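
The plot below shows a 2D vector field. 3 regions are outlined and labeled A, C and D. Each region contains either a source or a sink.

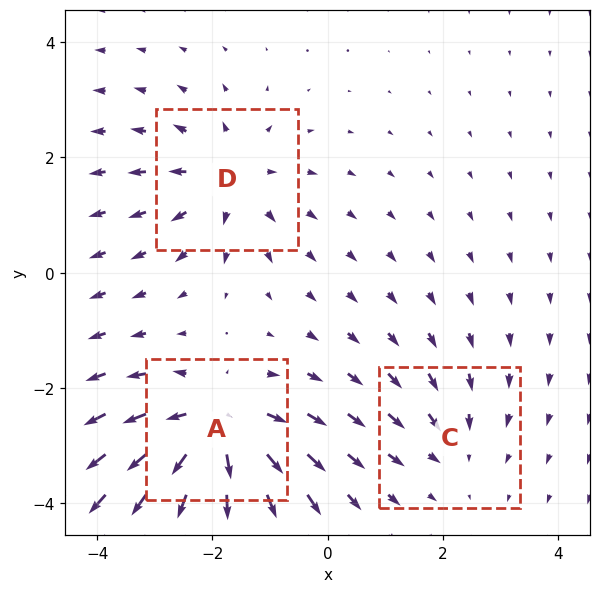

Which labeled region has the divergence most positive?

A

Divergence at each region's feature centre — A: about +6, C: about -2, D: about +4. Region A is most positive.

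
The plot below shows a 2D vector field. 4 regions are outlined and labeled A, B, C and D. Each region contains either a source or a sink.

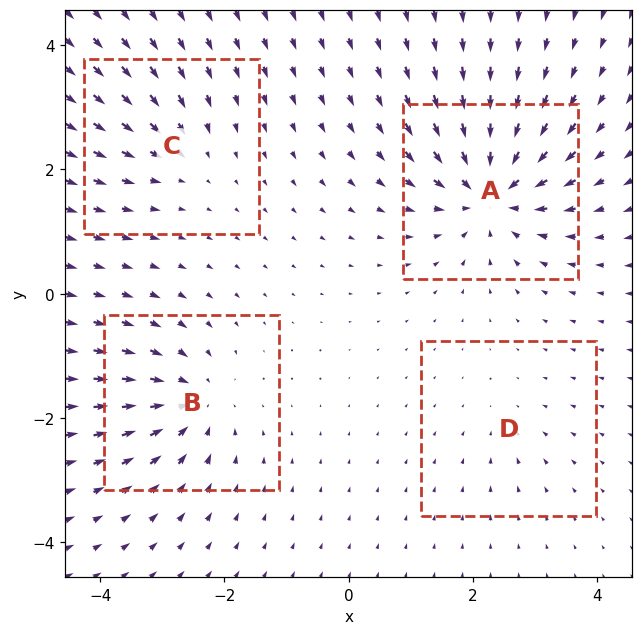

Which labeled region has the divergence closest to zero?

Divergence at each region's feature centre — A: about -9, B: about -6, C: about -4, D: about -2. Region D is closest to zero.

D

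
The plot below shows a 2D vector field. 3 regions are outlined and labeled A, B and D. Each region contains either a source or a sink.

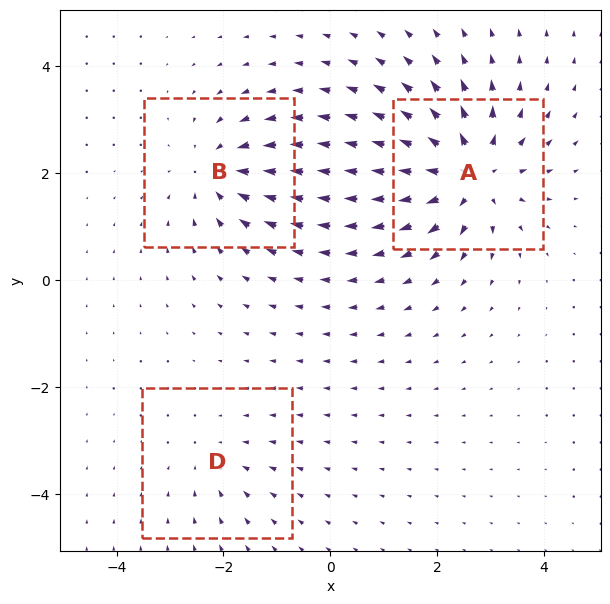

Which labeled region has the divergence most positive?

A

Divergence at each region's feature centre — A: about +6, B: about -4, D: about -2. Region A is most positive.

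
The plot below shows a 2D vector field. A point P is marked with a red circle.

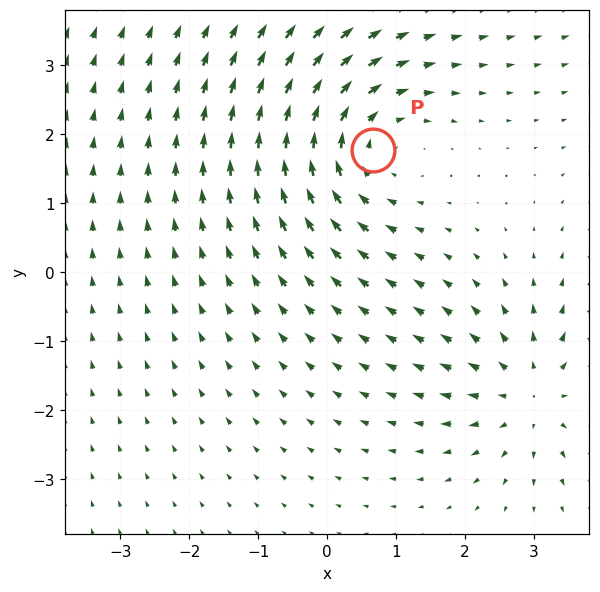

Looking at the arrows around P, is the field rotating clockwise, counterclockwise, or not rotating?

clockwise

Near P at (0.7, 1.8) the arrows circulate clockwise. The curl (z-component) there is about -4; negative curl means clockwise rotation.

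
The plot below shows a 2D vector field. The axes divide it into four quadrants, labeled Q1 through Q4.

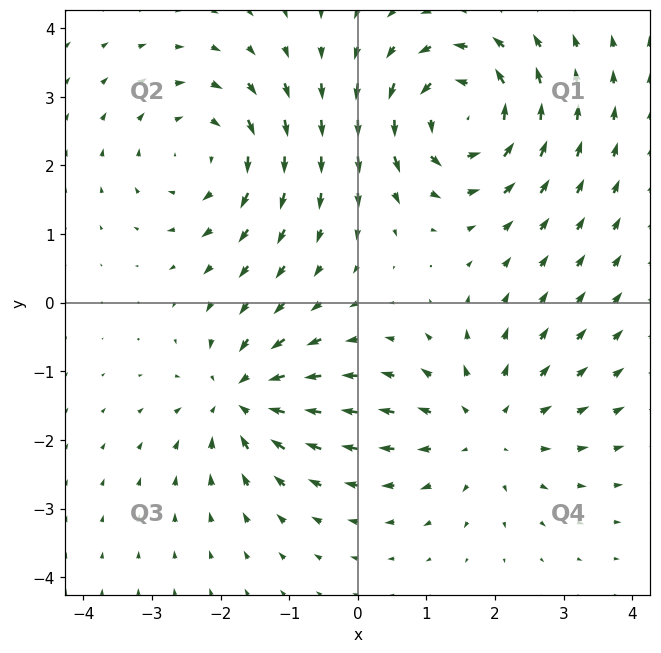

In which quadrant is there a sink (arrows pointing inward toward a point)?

The sink sits at approximately (-1.7, -1.4), which lies in quadrant Q3. The divergence there is about -5, negative as expected for a sink.

Q3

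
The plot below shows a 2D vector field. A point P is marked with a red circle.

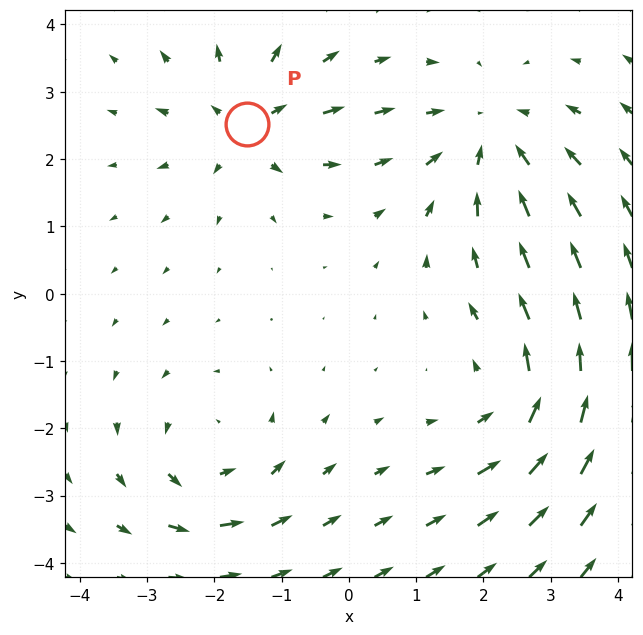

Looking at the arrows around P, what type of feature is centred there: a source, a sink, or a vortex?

At P (-1.5, 2.5) the arrows spread outward. Divergence about +4, curl ≈0 — positive divergence with near-zero curl is a source.

source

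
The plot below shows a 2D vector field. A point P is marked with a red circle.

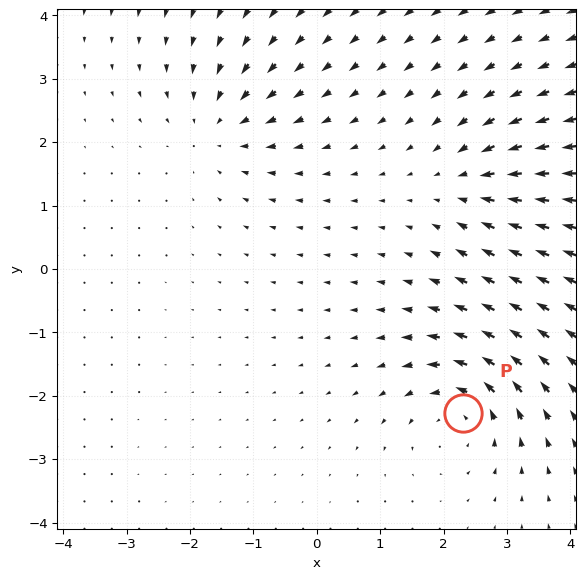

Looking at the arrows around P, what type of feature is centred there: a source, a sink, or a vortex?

vortex

At P (2.3, -2.3) the arrows circulate counterclockwise. Divergence ≈0, curl about +5 — near-zero divergence with nonzero curl is a vortex.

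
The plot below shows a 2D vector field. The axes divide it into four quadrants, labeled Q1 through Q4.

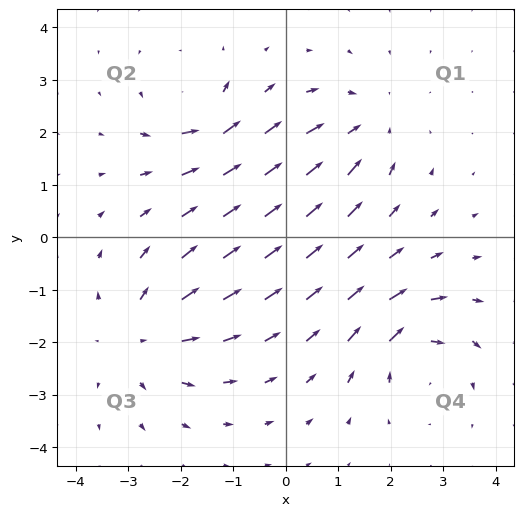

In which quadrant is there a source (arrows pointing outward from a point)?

Q3

The source sits at approximately (-2.8, -1.9), which lies in quadrant Q3. The divergence there is about +4, positive as expected for a source.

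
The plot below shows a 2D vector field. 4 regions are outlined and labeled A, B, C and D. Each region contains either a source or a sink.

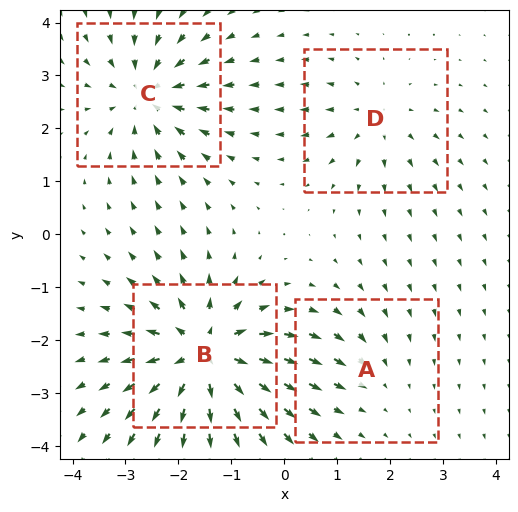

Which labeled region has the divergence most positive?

Divergence at each region's feature centre — A: about -2, B: about +8, C: about -5, D: about +3. Region B is most positive.

B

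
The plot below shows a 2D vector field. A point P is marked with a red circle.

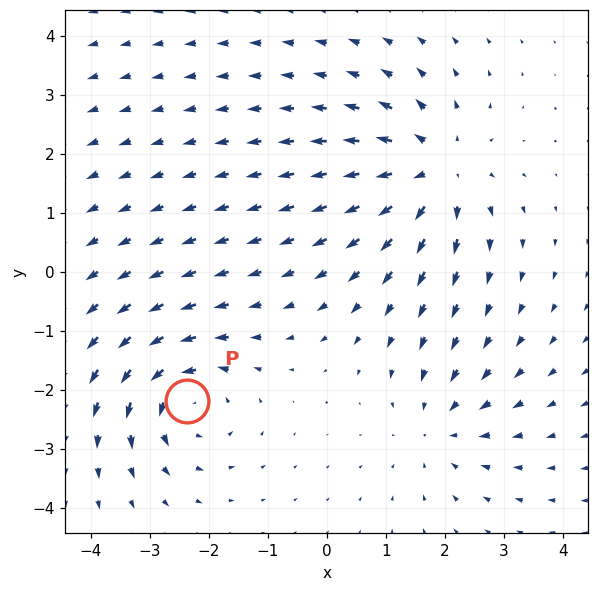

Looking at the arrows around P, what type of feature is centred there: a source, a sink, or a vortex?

At P (-2.4, -2.2) the arrows circulate counterclockwise. Divergence ≈0, curl about +5 — near-zero divergence with nonzero curl is a vortex.

vortex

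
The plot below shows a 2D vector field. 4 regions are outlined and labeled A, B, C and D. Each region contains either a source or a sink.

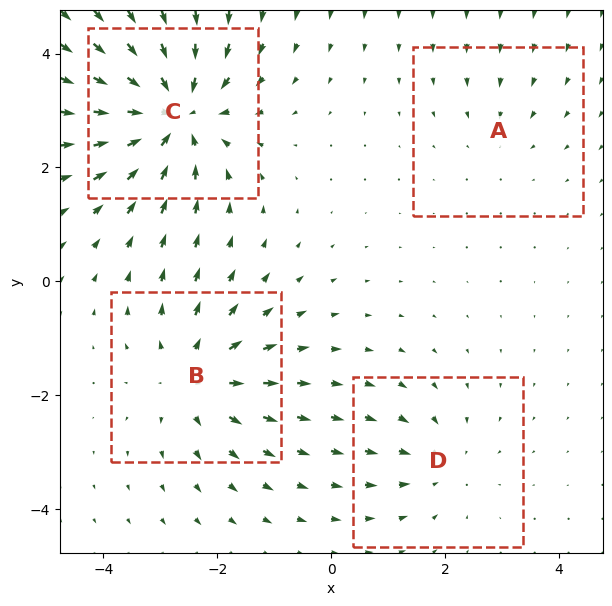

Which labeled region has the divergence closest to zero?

A

Divergence at each region's feature centre — A: about -2, B: about +5, C: about -7, D: about -3. Region A is closest to zero.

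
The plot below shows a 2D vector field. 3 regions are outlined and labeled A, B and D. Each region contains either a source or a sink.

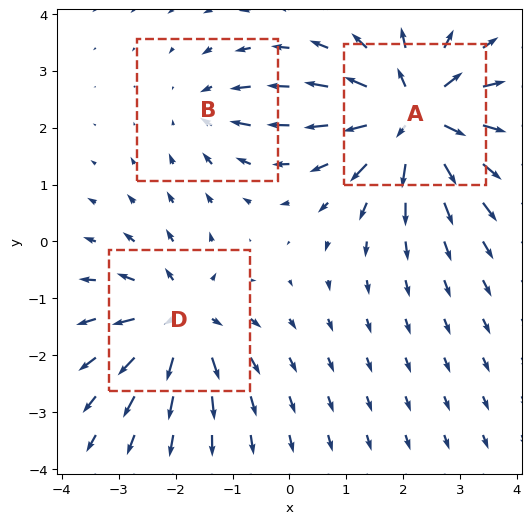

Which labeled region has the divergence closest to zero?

B

Divergence at each region's feature centre — A: about +6, B: about -2, D: about +4. Region B is closest to zero.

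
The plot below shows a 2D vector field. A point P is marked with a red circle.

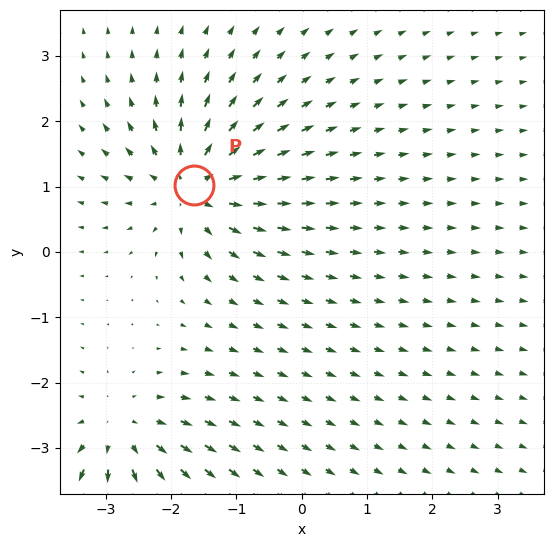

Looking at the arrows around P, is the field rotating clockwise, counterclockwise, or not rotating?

not rotating

Near P at (-1.6, 1.0) the arrows show no circulation. The curl there is ≈0.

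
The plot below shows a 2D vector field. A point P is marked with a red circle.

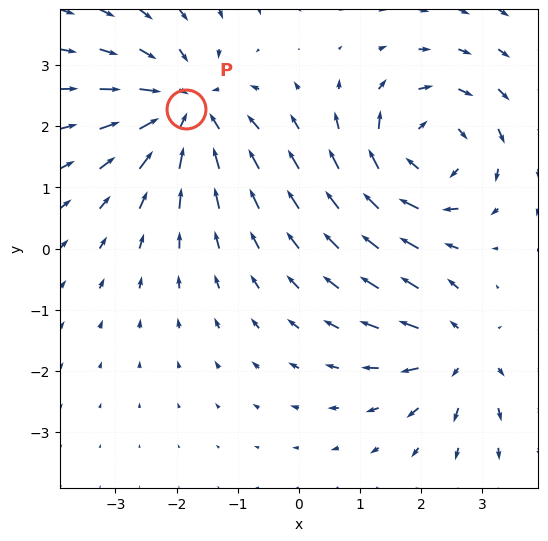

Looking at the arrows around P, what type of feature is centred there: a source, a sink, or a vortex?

sink

At P (-1.8, 2.3) the arrows converge inward. Divergence about -4, curl ≈0 — negative divergence with near-zero curl is a sink.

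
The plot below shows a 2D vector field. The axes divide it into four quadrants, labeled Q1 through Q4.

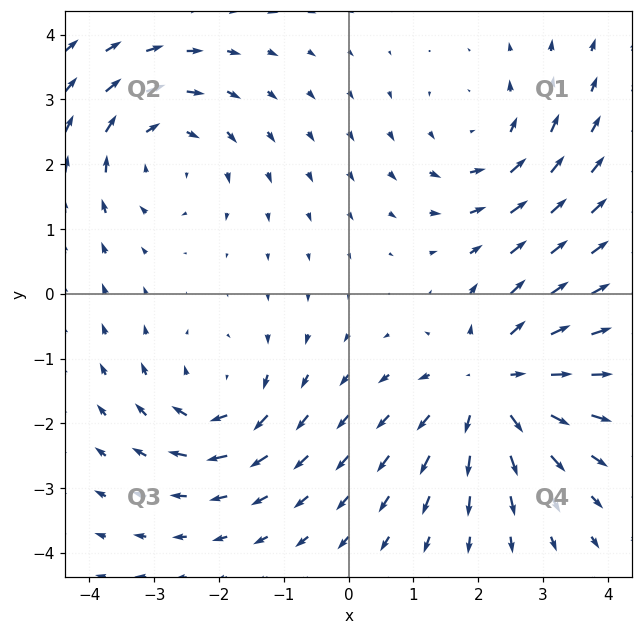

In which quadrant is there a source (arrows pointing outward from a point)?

The source sits at approximately (2.2, -1.4), which lies in quadrant Q4. The divergence there is about +4, positive as expected for a source.

Q4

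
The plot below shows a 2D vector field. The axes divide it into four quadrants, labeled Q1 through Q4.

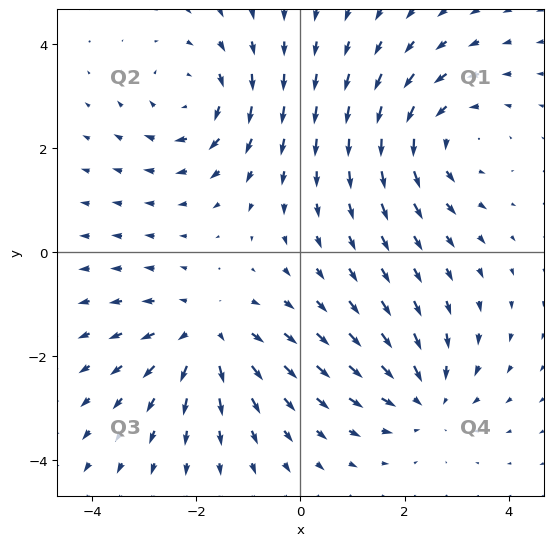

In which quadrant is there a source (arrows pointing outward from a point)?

The source sits at approximately (-1.8, -1.6), which lies in quadrant Q3. The divergence there is about +4, positive as expected for a source.

Q3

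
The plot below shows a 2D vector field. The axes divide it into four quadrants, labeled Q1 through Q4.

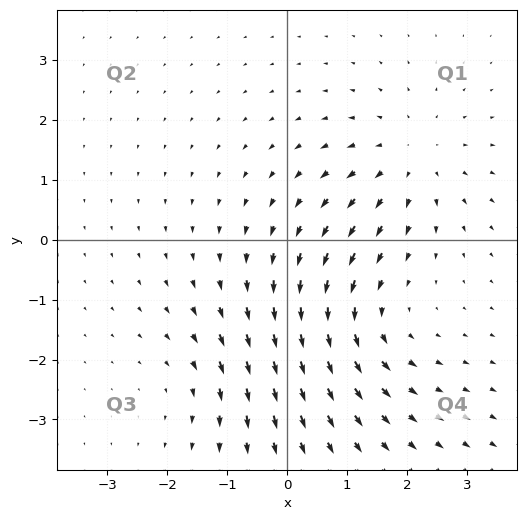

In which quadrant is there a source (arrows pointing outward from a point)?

Q1

The source sits at approximately (2.1, 1.4), which lies in quadrant Q1. The divergence there is about +4, positive as expected for a source.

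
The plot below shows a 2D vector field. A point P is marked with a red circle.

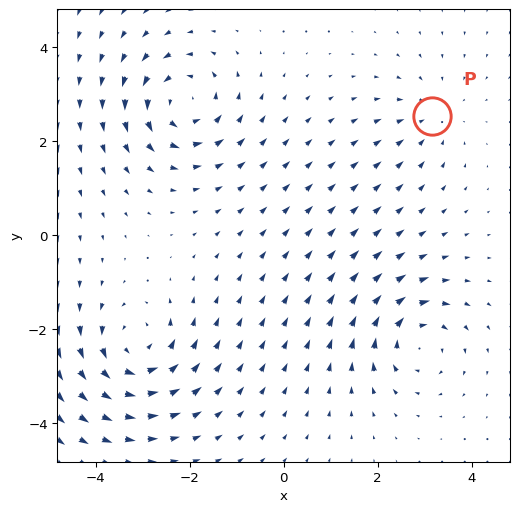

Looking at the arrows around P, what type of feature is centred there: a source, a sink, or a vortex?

sink

At P (3.2, 2.5) the arrows converge inward. Divergence about -2, curl ≈0 — negative divergence with near-zero curl is a sink.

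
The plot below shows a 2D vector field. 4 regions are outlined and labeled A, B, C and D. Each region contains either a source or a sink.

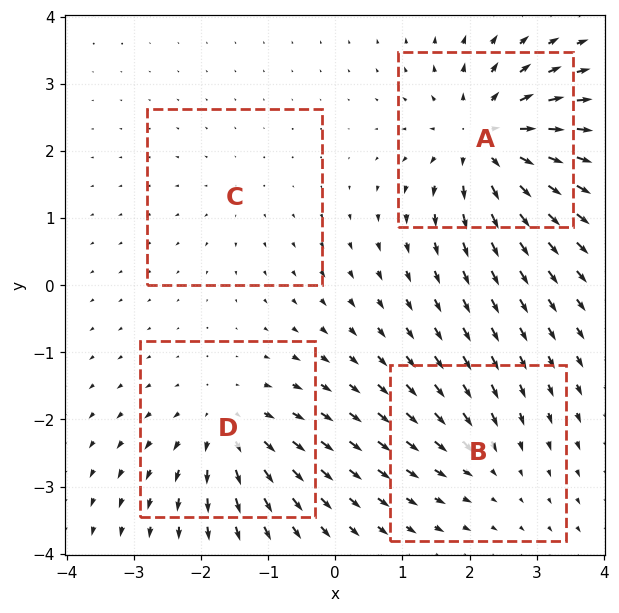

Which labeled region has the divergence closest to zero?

C

Divergence at each region's feature centre — A: about +8, B: about -3, C: about +2, D: about +6. Region C is closest to zero.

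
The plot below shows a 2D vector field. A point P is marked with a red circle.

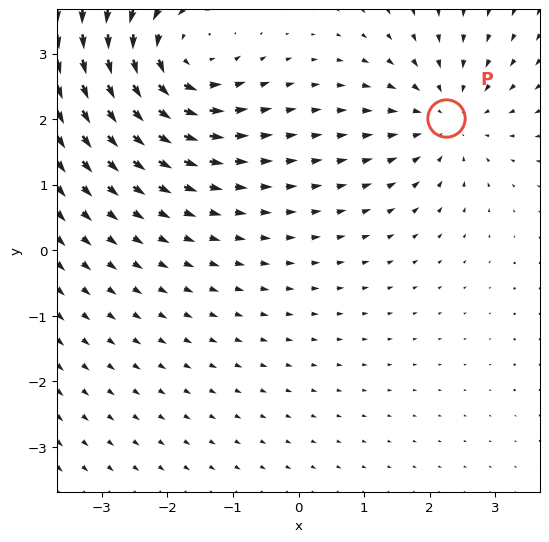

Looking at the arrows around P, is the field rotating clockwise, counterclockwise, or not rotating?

not rotating

Near P at (2.3, 2.0) the arrows show no circulation. The curl there is ≈0.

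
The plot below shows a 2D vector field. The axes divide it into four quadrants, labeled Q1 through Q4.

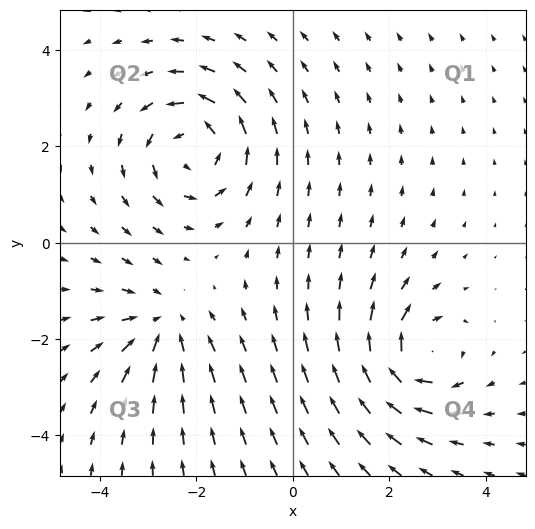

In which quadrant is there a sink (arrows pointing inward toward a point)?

Q3

The sink sits at approximately (-2.7, -1.8), which lies in quadrant Q3. The divergence there is about -2, negative as expected for a sink.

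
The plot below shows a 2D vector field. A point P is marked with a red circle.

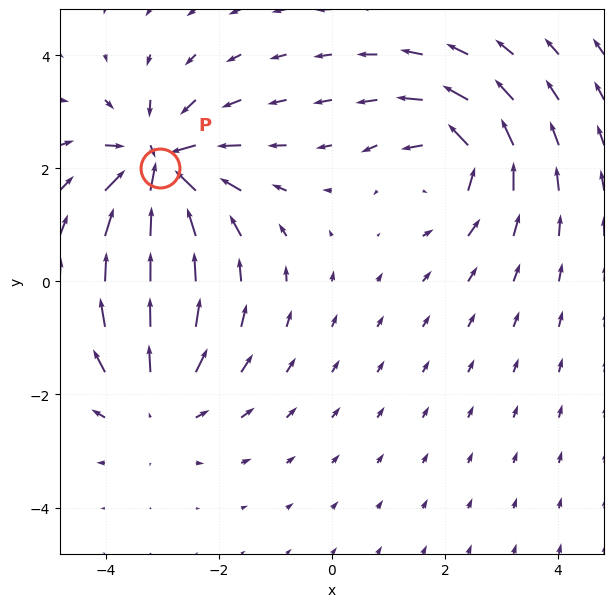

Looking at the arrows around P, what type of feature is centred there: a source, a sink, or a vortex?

At P (-3.0, 2.0) the arrows converge inward. Divergence about -6, curl ≈0 — negative divergence with near-zero curl is a sink.

sink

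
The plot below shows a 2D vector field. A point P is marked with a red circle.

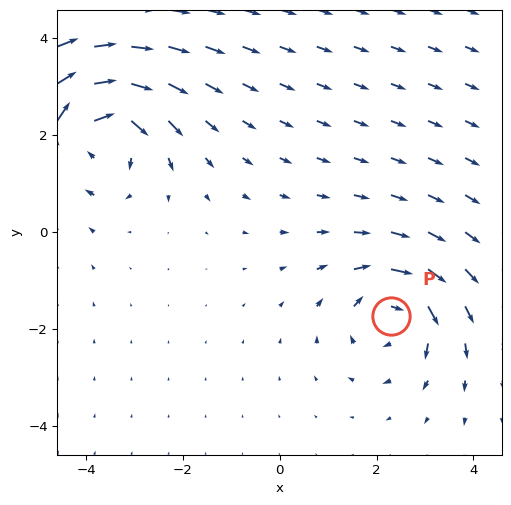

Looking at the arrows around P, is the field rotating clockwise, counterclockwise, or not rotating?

Near P at (2.3, -1.7) the arrows circulate clockwise. The curl (z-component) there is about -4; negative curl means clockwise rotation.

clockwise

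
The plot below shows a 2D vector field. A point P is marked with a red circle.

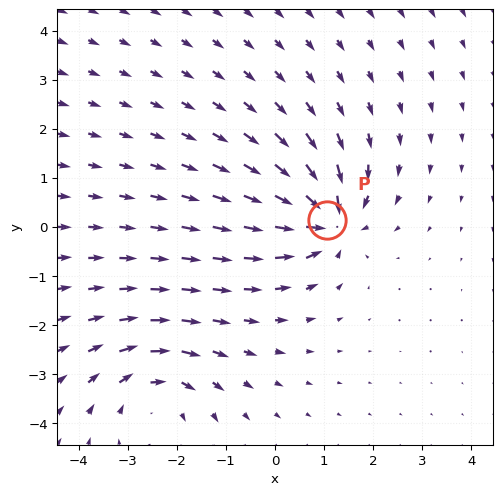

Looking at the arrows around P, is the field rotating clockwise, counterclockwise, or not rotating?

Near P at (1.1, 0.1) the arrows show no circulation. The curl there is ≈0.

not rotating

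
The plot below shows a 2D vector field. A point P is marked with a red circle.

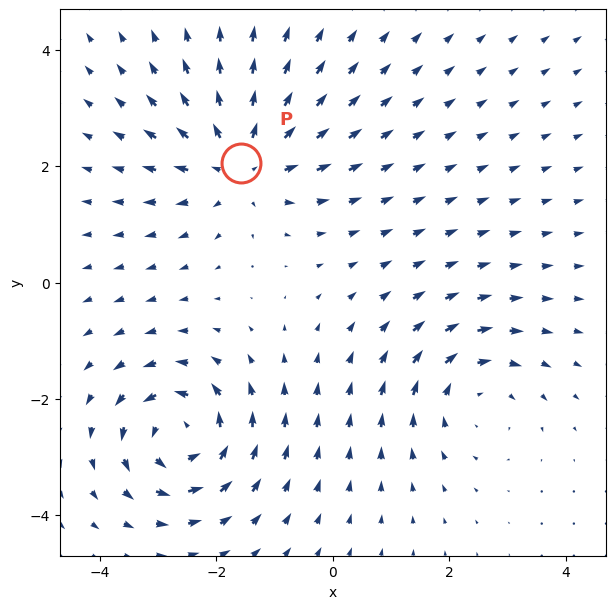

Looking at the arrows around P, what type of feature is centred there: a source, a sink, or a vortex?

At P (-1.6, 2.1) the arrows spread outward. Divergence about +3, curl ≈0 — positive divergence with near-zero curl is a source.

source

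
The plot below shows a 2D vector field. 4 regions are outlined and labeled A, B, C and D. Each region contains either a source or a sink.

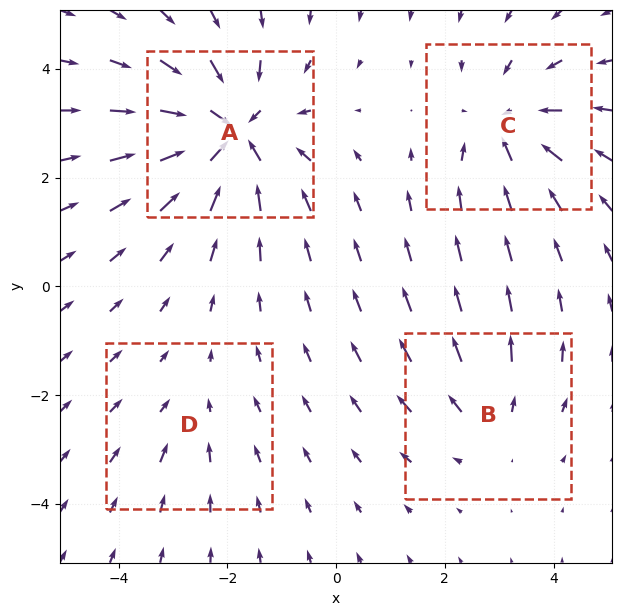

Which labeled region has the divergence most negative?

Divergence at each region's feature centre — A: about -6, B: about +3, C: about -4, D: about -2. Region A is most negative.

A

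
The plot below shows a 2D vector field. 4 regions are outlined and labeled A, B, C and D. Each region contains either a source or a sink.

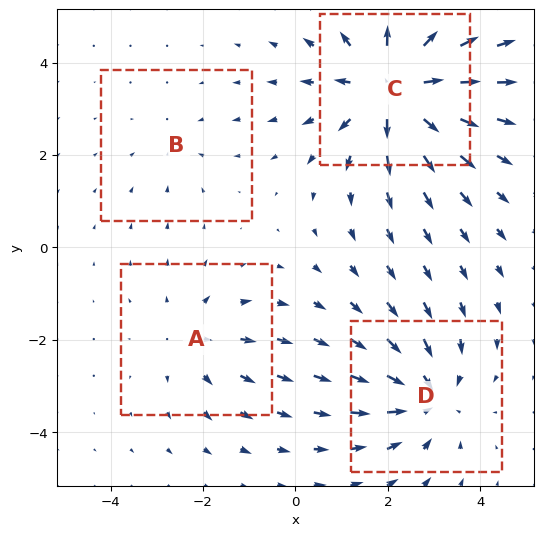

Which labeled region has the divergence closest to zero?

Divergence at each region's feature centre — A: about +3, B: about -2, C: about +6, D: about -4. Region B is closest to zero.

B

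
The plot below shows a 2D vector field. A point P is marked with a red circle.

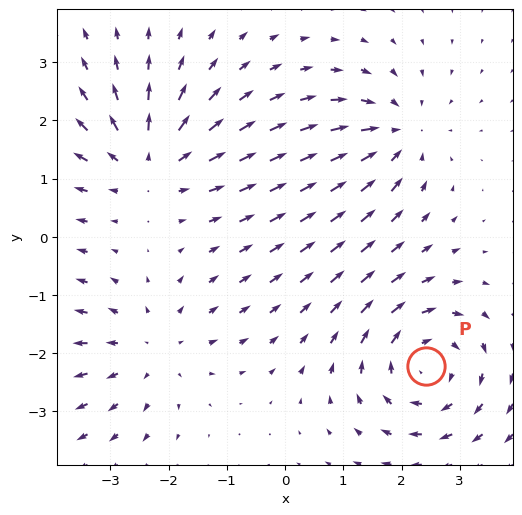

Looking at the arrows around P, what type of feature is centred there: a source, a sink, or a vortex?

At P (2.4, -2.2) the arrows circulate clockwise. Divergence ≈0, curl about -5 — near-zero divergence with nonzero curl is a vortex.

vortex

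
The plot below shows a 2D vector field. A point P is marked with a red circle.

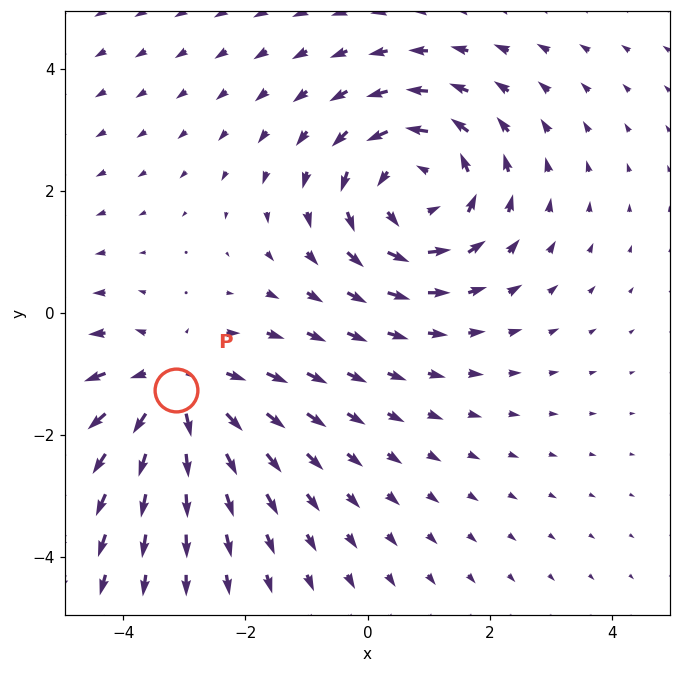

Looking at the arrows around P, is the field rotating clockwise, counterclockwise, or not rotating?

Near P at (-3.1, -1.3) the arrows show no circulation. The curl there is ≈0.

not rotating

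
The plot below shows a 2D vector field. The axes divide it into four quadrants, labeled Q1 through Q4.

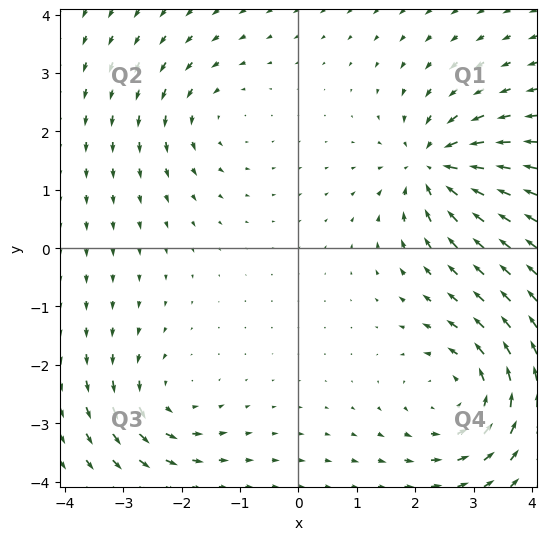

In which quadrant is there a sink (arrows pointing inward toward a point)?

Q1

The sink sits at approximately (2.3, 1.4), which lies in quadrant Q1. The divergence there is about -5, negative as expected for a sink.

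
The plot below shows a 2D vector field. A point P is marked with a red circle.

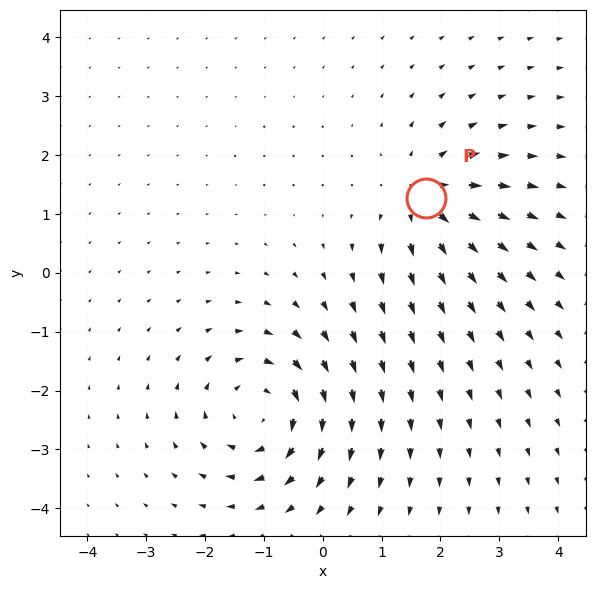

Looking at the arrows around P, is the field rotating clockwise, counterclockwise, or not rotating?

not rotating

Near P at (1.7, 1.3) the arrows show no circulation. The curl there is ≈0.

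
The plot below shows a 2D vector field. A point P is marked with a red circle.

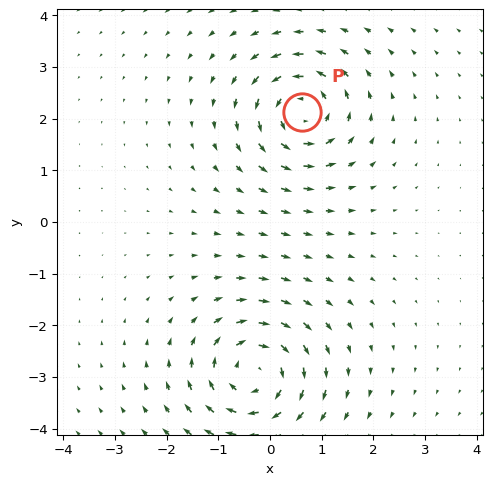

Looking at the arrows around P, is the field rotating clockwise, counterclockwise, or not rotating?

Near P at (0.6, 2.1) the arrows circulate counterclockwise. The curl (z-component) there is about +5; positive curl means counterclockwise rotation.

counterclockwise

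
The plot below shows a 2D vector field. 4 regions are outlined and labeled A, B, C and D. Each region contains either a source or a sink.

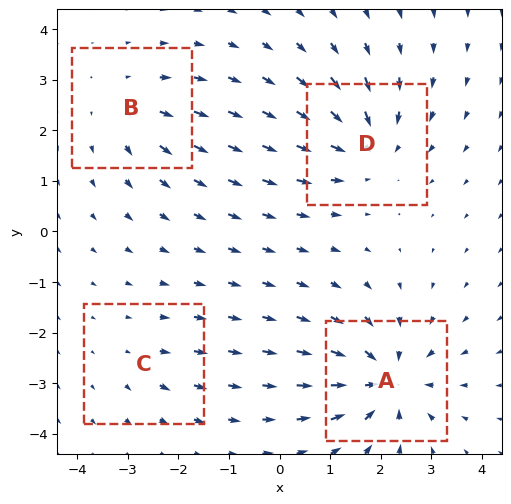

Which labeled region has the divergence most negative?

Divergence at each region's feature centre — A: about -7, B: about +4, C: about +2, D: about -5. Region A is most negative.

A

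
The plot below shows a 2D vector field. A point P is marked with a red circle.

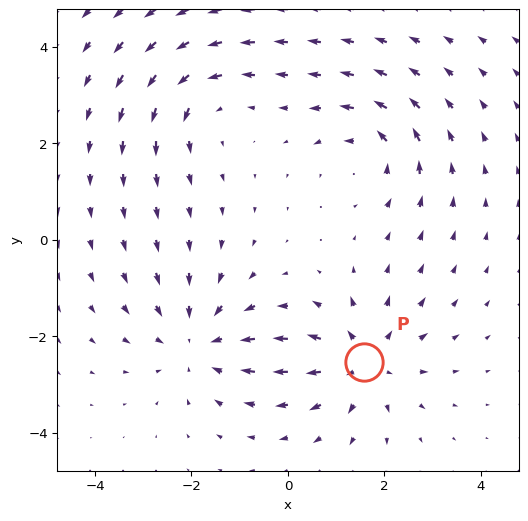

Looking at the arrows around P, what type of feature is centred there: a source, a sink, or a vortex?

source

At P (1.6, -2.5) the arrows spread outward. Divergence about +4, curl ≈0 — positive divergence with near-zero curl is a source.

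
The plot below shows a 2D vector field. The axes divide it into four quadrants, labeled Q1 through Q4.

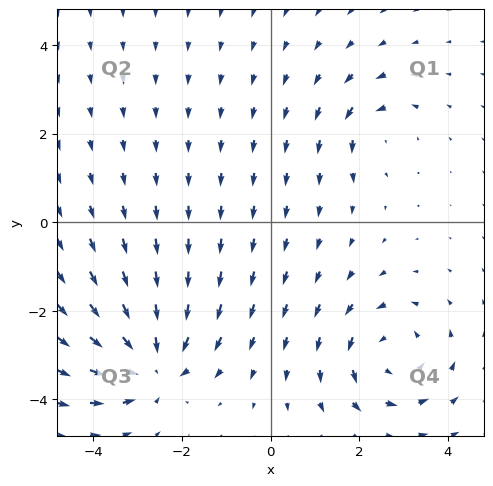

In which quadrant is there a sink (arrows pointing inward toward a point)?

Q3

The sink sits at approximately (-2.7, -3.2), which lies in quadrant Q3. The divergence there is about -6, negative as expected for a sink.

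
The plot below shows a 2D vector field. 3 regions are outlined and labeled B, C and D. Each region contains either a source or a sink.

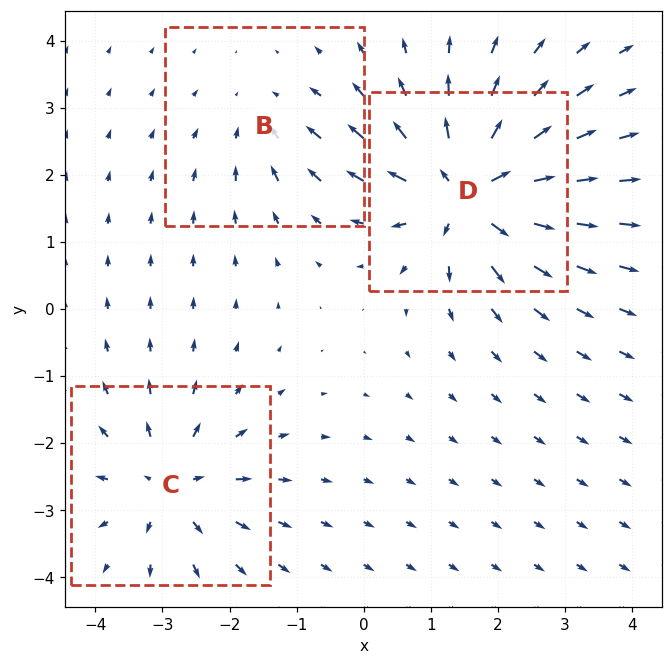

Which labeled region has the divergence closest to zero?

Divergence at each region's feature centre — B: about -2, C: about +4, D: about +6. Region B is closest to zero.

B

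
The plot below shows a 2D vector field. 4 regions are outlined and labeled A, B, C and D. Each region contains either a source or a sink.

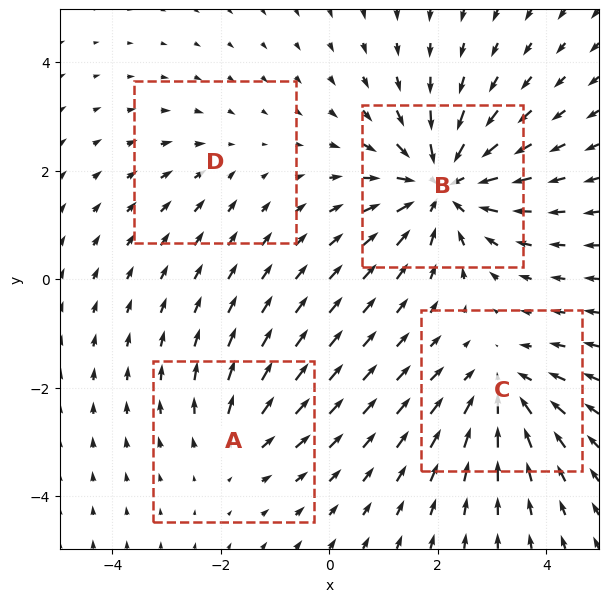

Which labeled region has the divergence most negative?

B

Divergence at each region's feature centre — A: about +3, B: about -7, C: about -4, D: about -2. Region B is most negative.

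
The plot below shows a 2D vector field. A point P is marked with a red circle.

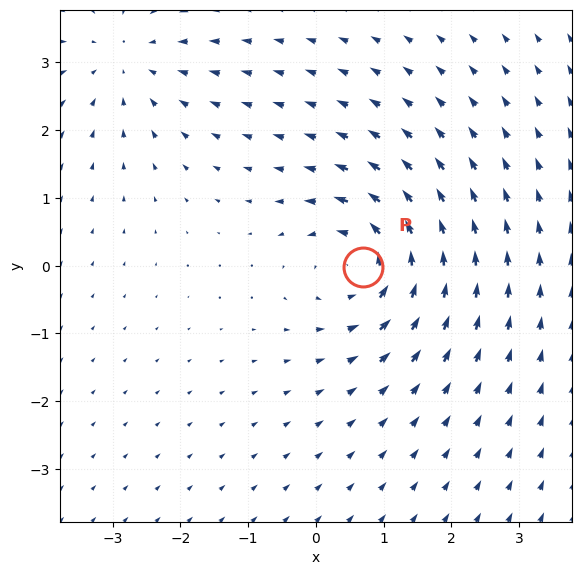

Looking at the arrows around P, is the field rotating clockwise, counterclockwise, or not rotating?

Near P at (0.7, -0.0) the arrows circulate counterclockwise. The curl (z-component) there is about +5; positive curl means counterclockwise rotation.

counterclockwise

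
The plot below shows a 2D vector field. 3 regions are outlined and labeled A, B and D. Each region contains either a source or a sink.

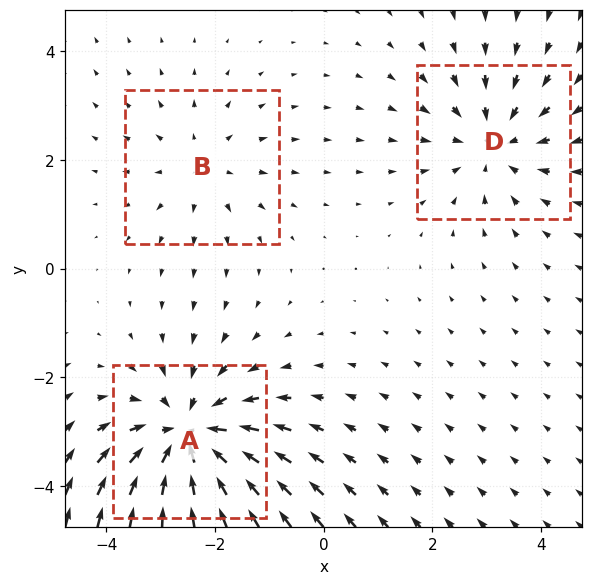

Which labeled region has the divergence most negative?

Divergence at each region's feature centre — A: about -5, B: about +2, D: about -3. Region A is most negative.

A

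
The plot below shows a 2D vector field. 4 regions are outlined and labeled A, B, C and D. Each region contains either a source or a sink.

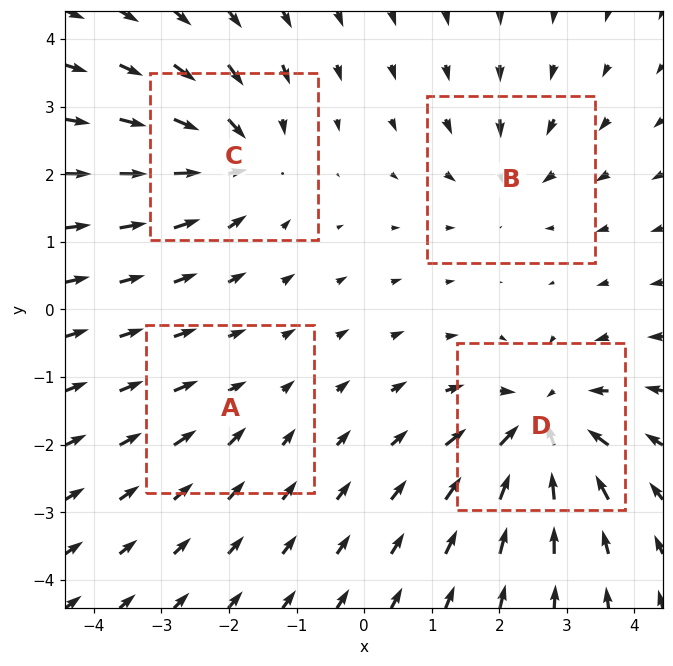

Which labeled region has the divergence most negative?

Divergence at each region's feature centre — A: about -2, B: about -4, C: about -6, D: about -7. Region D is most negative.

D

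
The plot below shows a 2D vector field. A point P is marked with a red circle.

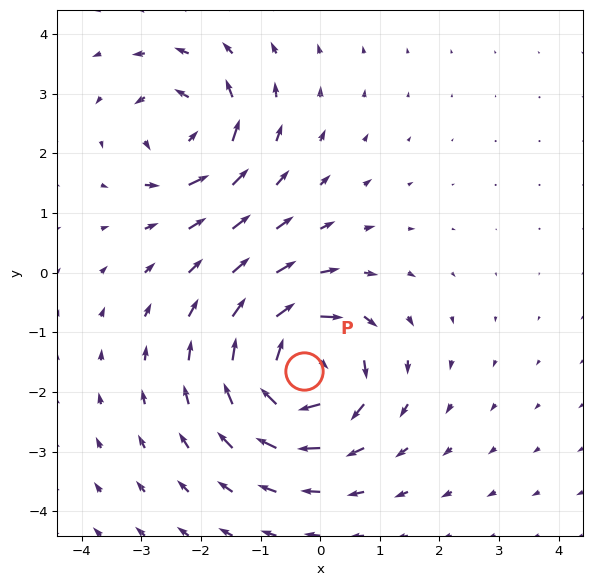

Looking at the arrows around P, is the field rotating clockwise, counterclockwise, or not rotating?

Near P at (-0.3, -1.7) the arrows circulate clockwise. The curl (z-component) there is about -6; negative curl means clockwise rotation.

clockwise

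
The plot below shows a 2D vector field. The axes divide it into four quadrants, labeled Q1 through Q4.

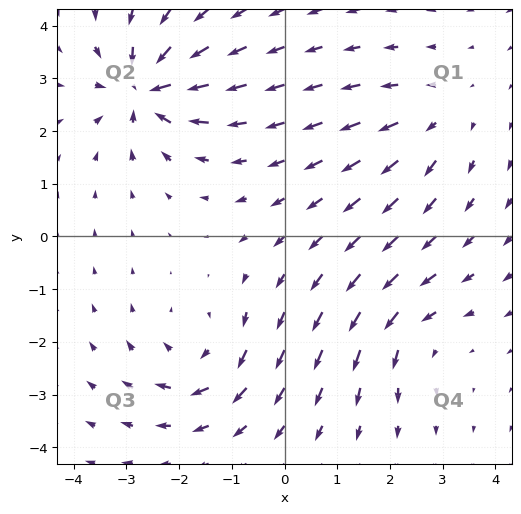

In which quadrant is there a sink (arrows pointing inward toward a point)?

The sink sits at approximately (-2.6, 2.8), which lies in quadrant Q2. The divergence there is about -6, negative as expected for a sink.

Q2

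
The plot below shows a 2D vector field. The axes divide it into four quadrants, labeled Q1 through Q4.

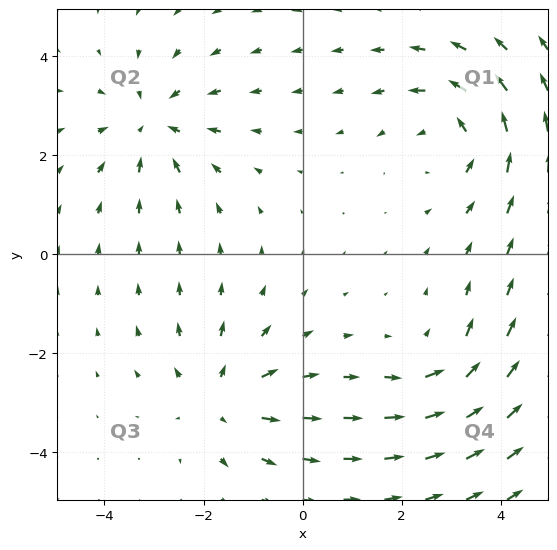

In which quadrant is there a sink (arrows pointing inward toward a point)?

The sink sits at approximately (-3.0, 2.6), which lies in quadrant Q2. The divergence there is about -4, negative as expected for a sink.

Q2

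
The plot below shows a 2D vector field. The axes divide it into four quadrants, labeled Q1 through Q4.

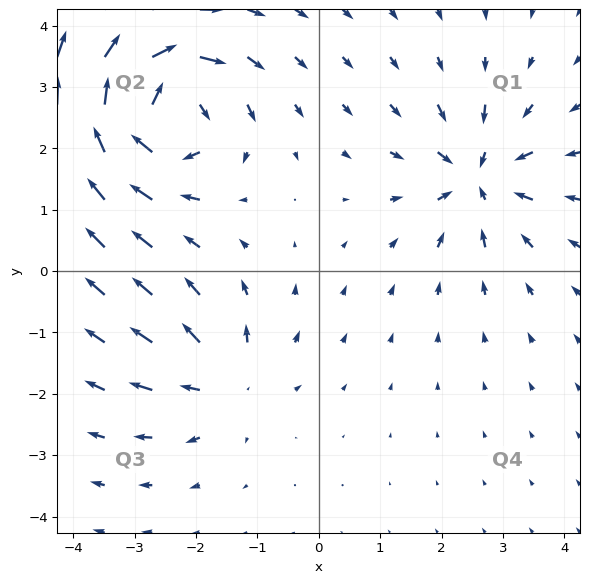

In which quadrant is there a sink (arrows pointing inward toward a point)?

The sink sits at approximately (2.6, 1.5), which lies in quadrant Q1. The divergence there is about -4, negative as expected for a sink.

Q1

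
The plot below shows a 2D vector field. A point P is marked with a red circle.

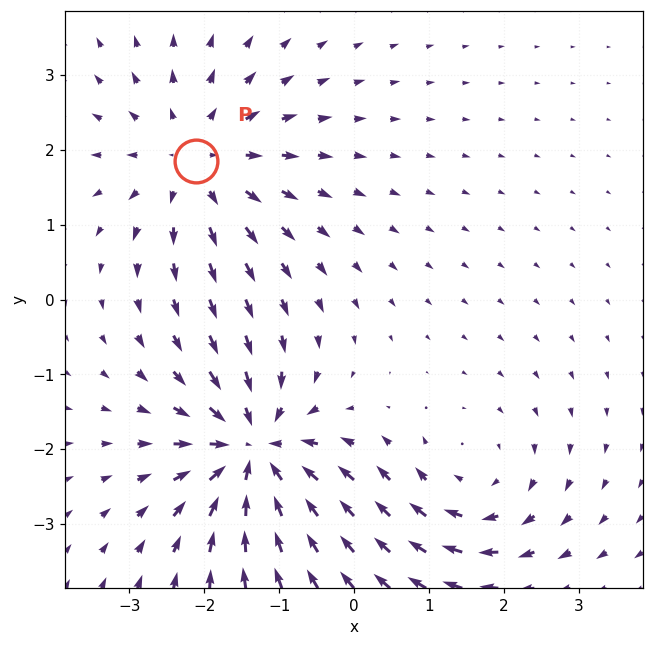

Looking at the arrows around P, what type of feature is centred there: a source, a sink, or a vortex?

source

At P (-2.1, 1.8) the arrows spread outward. Divergence about +4, curl ≈0 — positive divergence with near-zero curl is a source.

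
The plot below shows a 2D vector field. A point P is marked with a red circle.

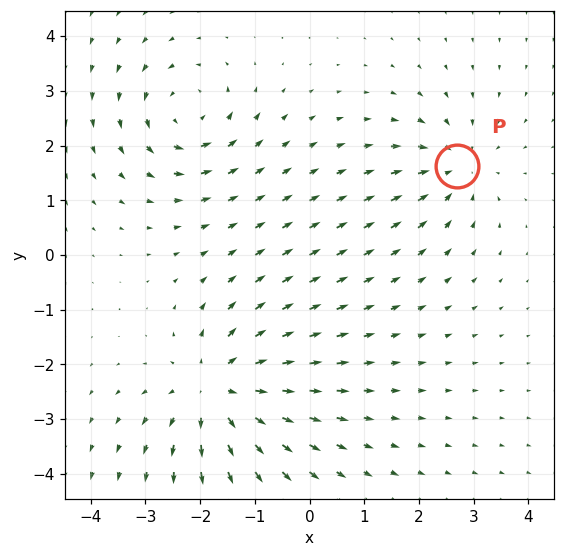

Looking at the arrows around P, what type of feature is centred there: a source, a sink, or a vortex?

At P (2.7, 1.6) the arrows converge inward. Divergence about -3, curl ≈0 — negative divergence with near-zero curl is a sink.

sink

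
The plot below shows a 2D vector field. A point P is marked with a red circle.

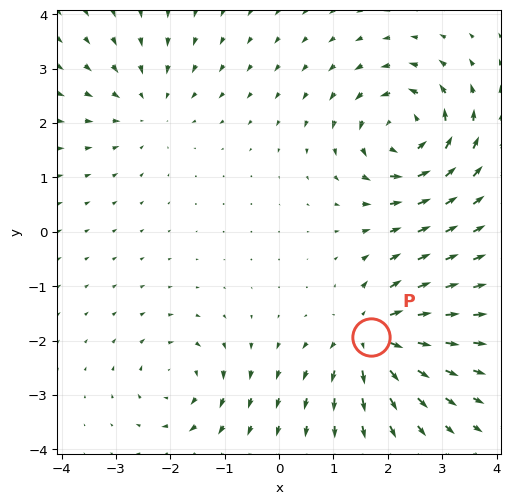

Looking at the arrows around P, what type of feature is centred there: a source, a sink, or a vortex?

At P (1.7, -1.9) the arrows spread outward. Divergence about +6, curl ≈0 — positive divergence with near-zero curl is a source.

source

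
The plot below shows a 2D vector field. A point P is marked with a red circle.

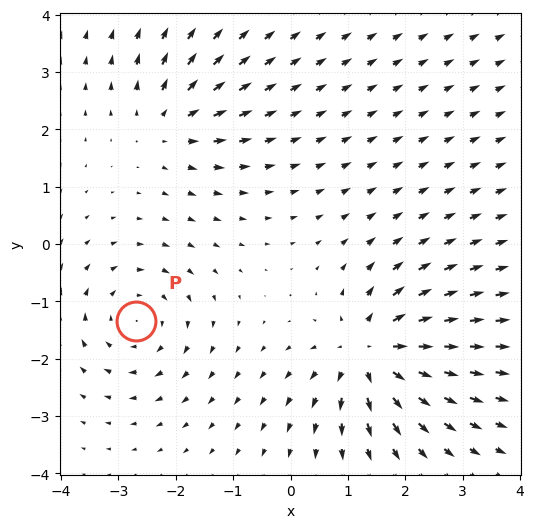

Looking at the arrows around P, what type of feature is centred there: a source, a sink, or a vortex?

vortex

At P (-2.7, -1.3) the arrows circulate clockwise. Divergence ≈0, curl about -3 — near-zero divergence with nonzero curl is a vortex.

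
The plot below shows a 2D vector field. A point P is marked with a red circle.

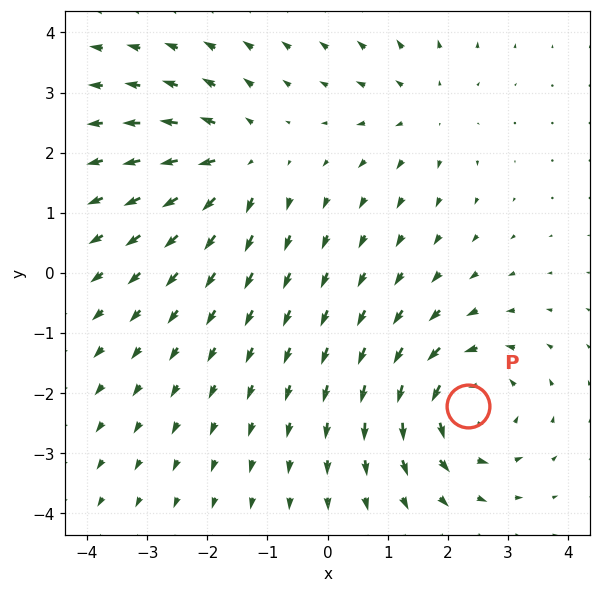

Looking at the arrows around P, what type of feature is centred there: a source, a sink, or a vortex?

vortex

At P (2.3, -2.2) the arrows circulate counterclockwise. Divergence ≈0, curl about +5 — near-zero divergence with nonzero curl is a vortex.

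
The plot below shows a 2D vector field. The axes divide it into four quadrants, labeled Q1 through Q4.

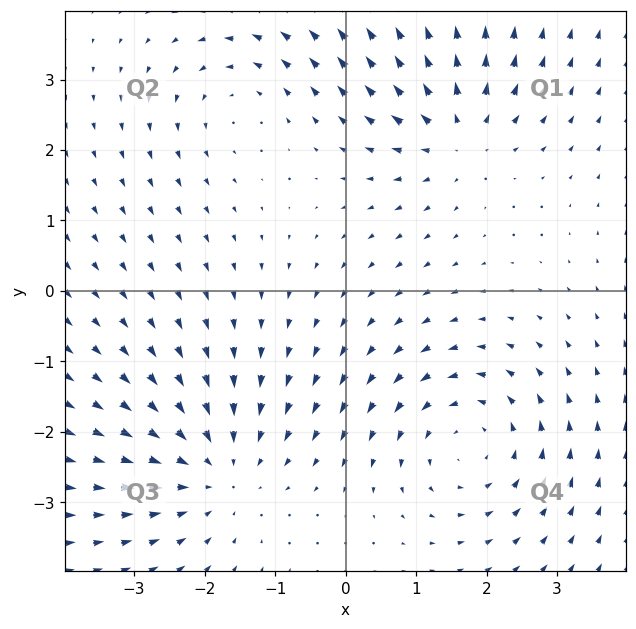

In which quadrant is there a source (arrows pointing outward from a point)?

Q1

The source sits at approximately (1.6, 2.2), which lies in quadrant Q1. The divergence there is about +4, positive as expected for a source.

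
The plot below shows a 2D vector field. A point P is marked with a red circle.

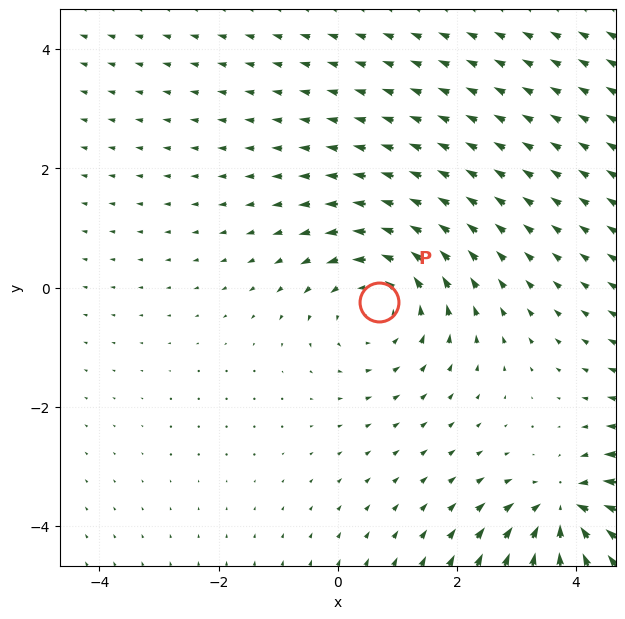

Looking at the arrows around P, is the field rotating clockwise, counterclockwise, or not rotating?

counterclockwise

Near P at (0.7, -0.2) the arrows circulate counterclockwise. The curl (z-component) there is about +2; positive curl means counterclockwise rotation.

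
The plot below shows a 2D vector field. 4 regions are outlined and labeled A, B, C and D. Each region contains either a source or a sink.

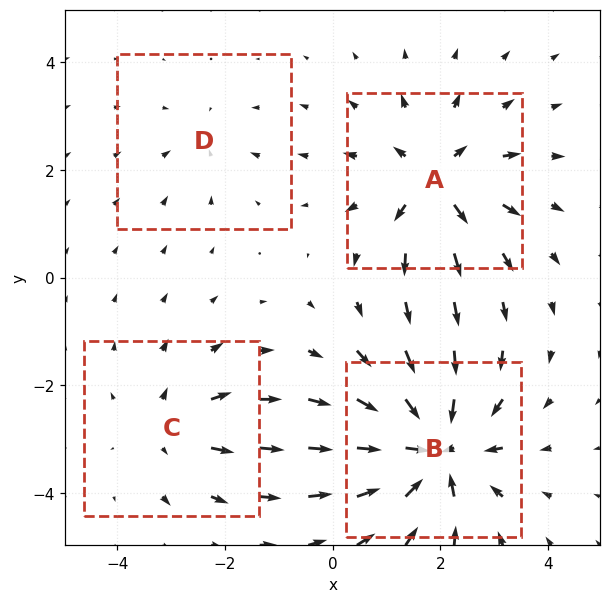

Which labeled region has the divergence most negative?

B

Divergence at each region's feature centre — A: about +6, B: about -8, C: about +4, D: about -2. Region B is most negative.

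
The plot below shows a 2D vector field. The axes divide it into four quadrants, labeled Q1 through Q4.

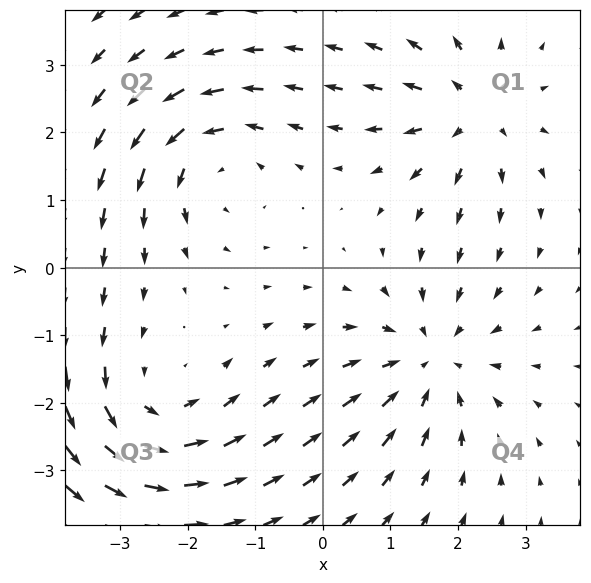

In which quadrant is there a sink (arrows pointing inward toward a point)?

The sink sits at approximately (1.6, -1.4), which lies in quadrant Q4. The divergence there is about -4, negative as expected for a sink.

Q4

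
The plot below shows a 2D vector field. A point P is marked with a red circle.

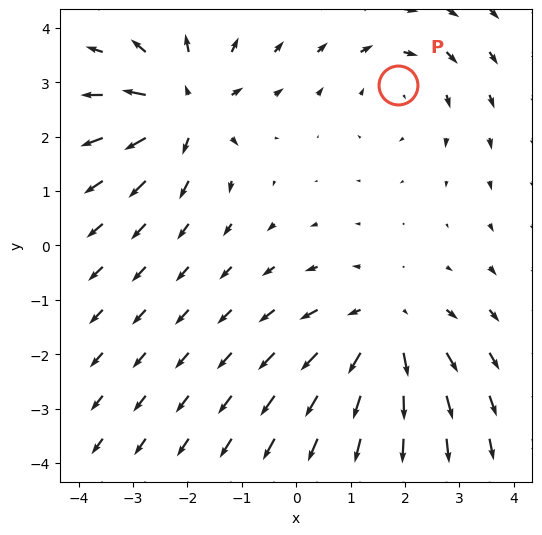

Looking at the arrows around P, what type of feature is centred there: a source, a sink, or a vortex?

vortex

At P (1.9, 2.9) the arrows circulate clockwise. Divergence ≈0, curl about -2 — near-zero divergence with nonzero curl is a vortex.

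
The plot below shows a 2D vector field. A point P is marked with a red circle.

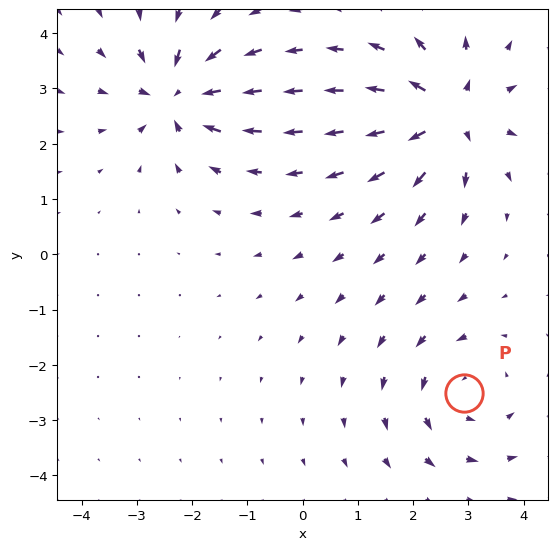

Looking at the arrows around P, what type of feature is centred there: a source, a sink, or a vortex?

vortex

At P (2.9, -2.5) the arrows circulate counterclockwise. Divergence ≈0, curl about +4 — near-zero divergence with nonzero curl is a vortex.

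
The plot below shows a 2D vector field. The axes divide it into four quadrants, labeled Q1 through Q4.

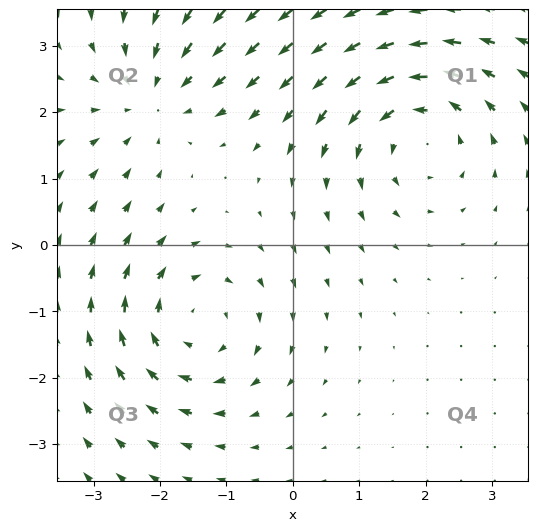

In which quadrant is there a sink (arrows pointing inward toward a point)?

Q2

The sink sits at approximately (-2.1, 2.2), which lies in quadrant Q2. The divergence there is about -4, negative as expected for a sink.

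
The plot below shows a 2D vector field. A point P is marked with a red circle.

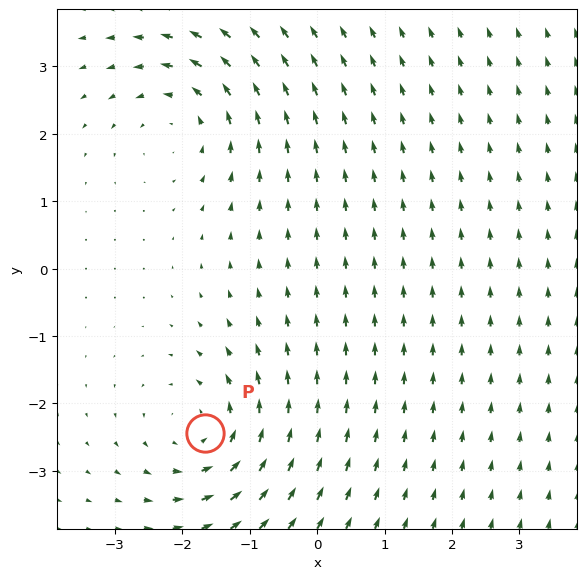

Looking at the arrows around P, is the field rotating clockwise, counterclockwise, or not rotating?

Near P at (-1.7, -2.4) the arrows circulate counterclockwise. The curl (z-component) there is about +5; positive curl means counterclockwise rotation.

counterclockwise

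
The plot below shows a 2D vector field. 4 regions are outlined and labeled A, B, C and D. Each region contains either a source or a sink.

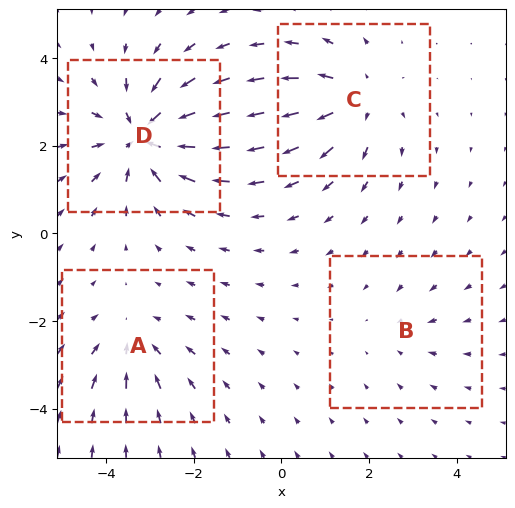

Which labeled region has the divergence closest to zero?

Divergence at each region's feature centre — A: about -3, B: about -2, C: about +4, D: about -6. Region B is closest to zero.

B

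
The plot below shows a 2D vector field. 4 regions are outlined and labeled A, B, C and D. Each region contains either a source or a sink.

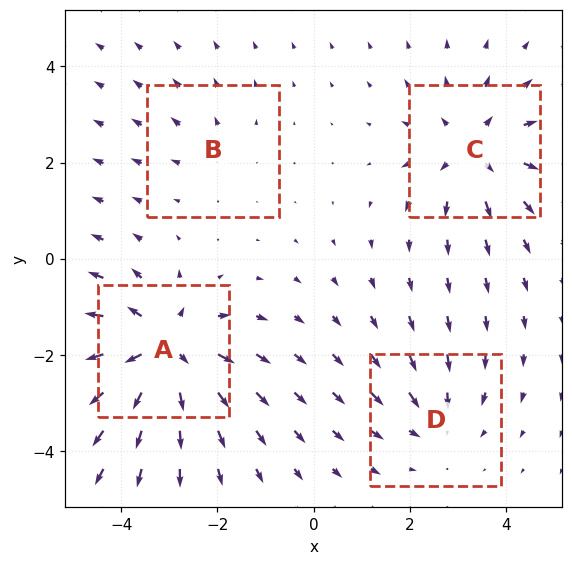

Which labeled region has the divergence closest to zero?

B

Divergence at each region's feature centre — A: about +6, B: about +2, C: about +5, D: about -3. Region B is closest to zero.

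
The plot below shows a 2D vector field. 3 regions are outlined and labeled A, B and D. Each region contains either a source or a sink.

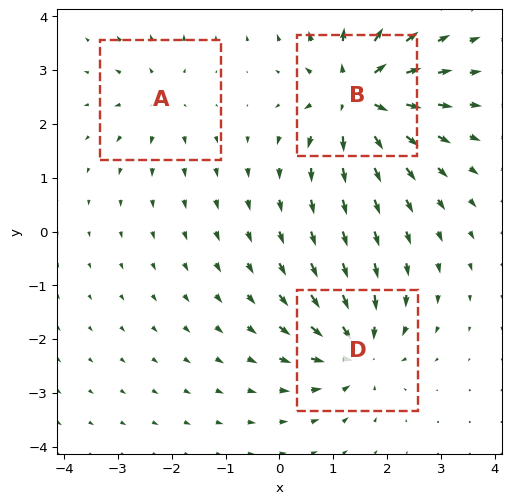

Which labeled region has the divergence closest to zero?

A

Divergence at each region's feature centre — A: about +3, B: about +6, D: about -4. Region A is closest to zero.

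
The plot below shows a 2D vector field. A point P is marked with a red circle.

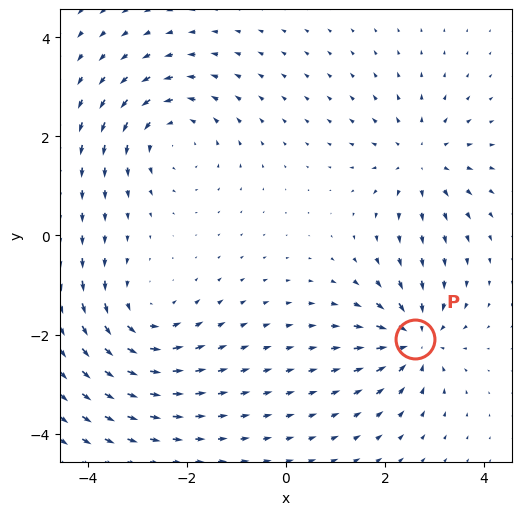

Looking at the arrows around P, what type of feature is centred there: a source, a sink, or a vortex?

At P (2.6, -2.1) the arrows converge inward. Divergence about -6, curl ≈0 — negative divergence with near-zero curl is a sink.

sink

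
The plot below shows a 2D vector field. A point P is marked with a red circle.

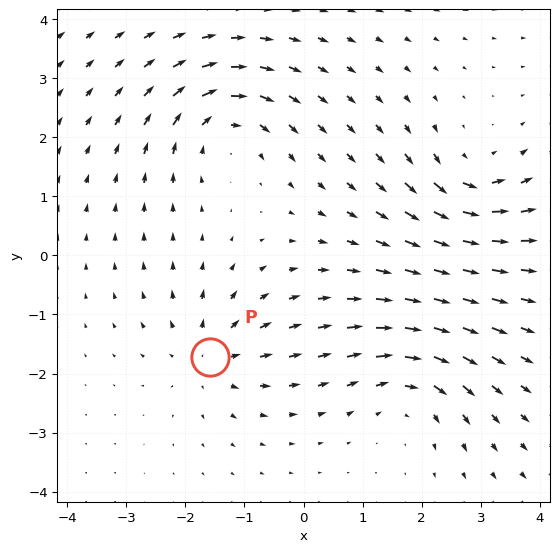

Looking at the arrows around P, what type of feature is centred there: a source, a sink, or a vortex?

source

At P (-1.6, -1.7) the arrows spread outward. Divergence about +4, curl ≈0 — positive divergence with near-zero curl is a source.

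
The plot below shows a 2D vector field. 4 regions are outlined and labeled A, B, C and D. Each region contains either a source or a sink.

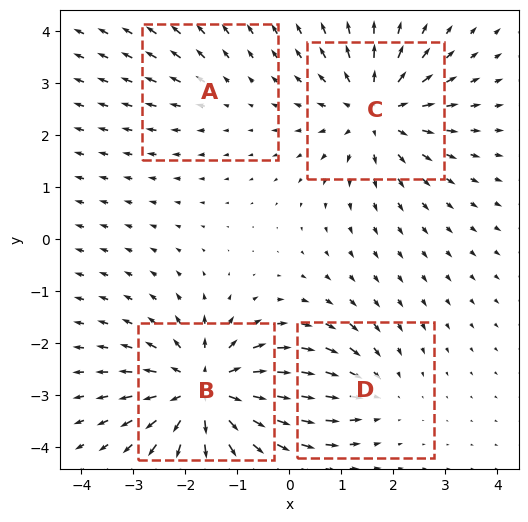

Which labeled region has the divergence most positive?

B

Divergence at each region's feature centre — A: about +2, B: about +7, C: about +5, D: about -3. Region B is most positive.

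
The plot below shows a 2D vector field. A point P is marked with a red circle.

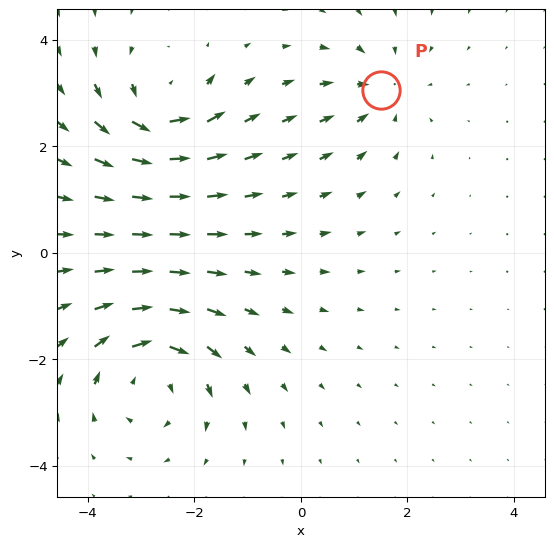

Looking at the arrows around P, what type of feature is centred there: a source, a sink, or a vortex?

sink

At P (1.5, 3.1) the arrows converge inward. Divergence about -3, curl ≈0 — negative divergence with near-zero curl is a sink.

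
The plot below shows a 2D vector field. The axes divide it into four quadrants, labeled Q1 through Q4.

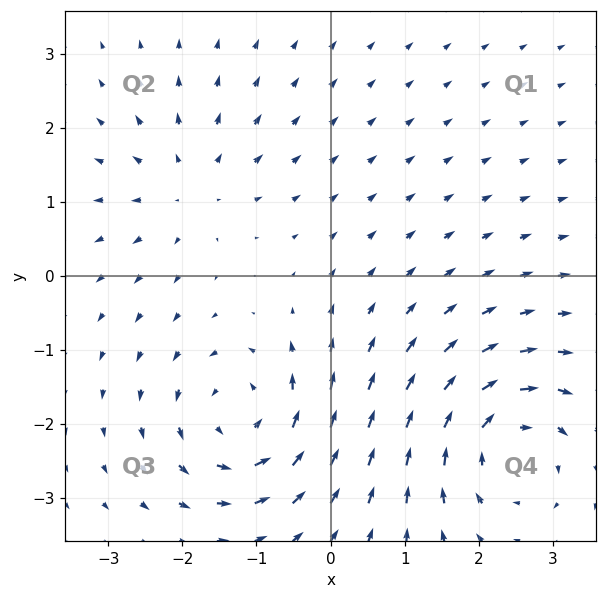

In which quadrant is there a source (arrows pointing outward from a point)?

The source sits at approximately (-1.9, 1.2), which lies in quadrant Q2. The divergence there is about +3, positive as expected for a source.

Q2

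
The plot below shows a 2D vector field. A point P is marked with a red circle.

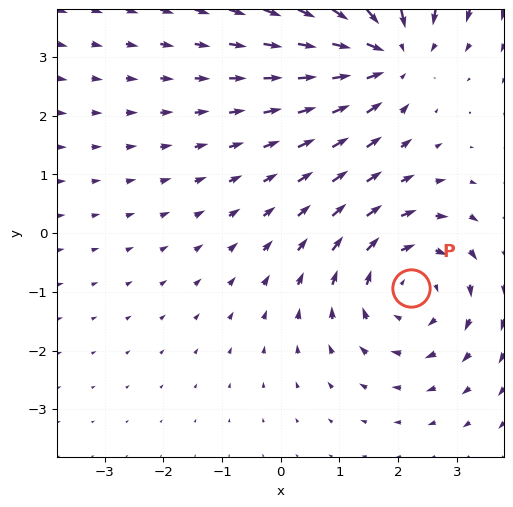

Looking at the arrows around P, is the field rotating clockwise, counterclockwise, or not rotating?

Near P at (2.2, -0.9) the arrows circulate clockwise. The curl (z-component) there is about -3; negative curl means clockwise rotation.

clockwise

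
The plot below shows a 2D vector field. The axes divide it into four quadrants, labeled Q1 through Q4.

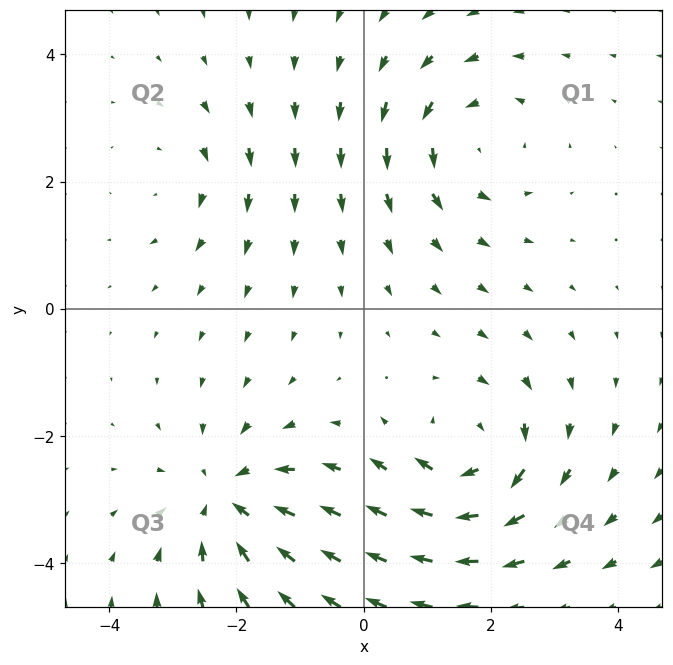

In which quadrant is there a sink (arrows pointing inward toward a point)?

Q3

The sink sits at approximately (-2.1, -3.0), which lies in quadrant Q3. The divergence there is about -5, negative as expected for a sink.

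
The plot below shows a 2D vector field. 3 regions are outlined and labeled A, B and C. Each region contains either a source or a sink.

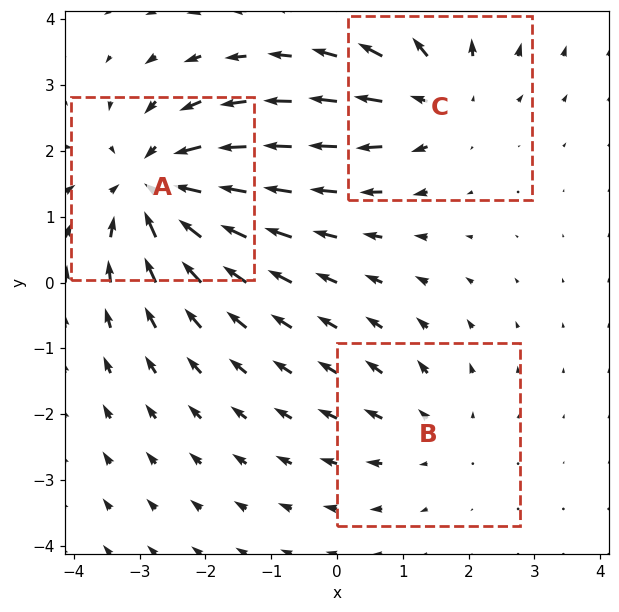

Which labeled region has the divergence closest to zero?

Divergence at each region's feature centre — A: about -4, B: about +2, C: about +3. Region B is closest to zero.

B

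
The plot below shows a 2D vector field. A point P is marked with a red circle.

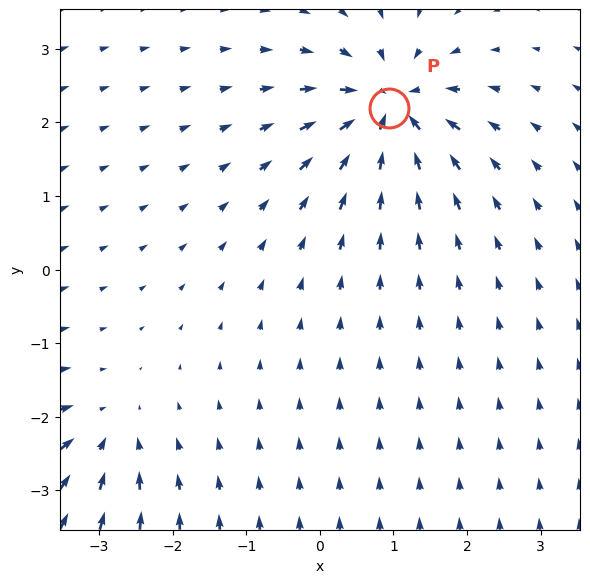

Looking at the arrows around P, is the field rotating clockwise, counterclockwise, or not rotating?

not rotating

Near P at (0.9, 2.2) the arrows show no circulation. The curl there is ≈0.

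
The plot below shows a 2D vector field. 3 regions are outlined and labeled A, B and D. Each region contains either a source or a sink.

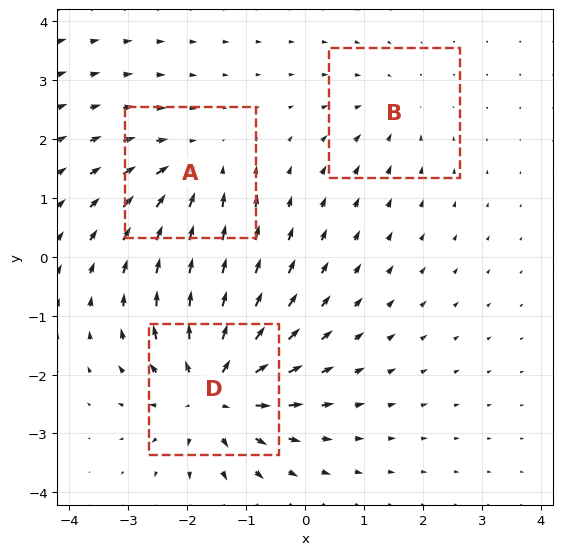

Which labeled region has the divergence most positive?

Divergence at each region's feature centre — A: about -3, B: about -2, D: about +6. Region D is most positive.

D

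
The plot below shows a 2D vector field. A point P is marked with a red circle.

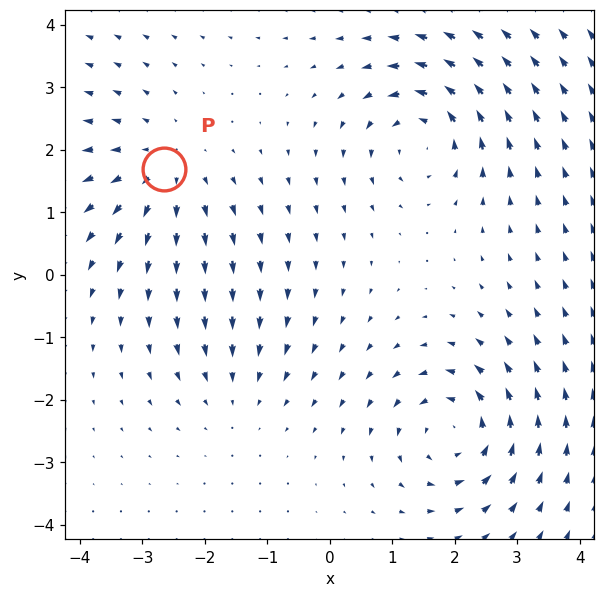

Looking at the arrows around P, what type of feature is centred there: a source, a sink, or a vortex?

source

At P (-2.7, 1.7) the arrows spread outward. Divergence about +4, curl ≈0 — positive divergence with near-zero curl is a source.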